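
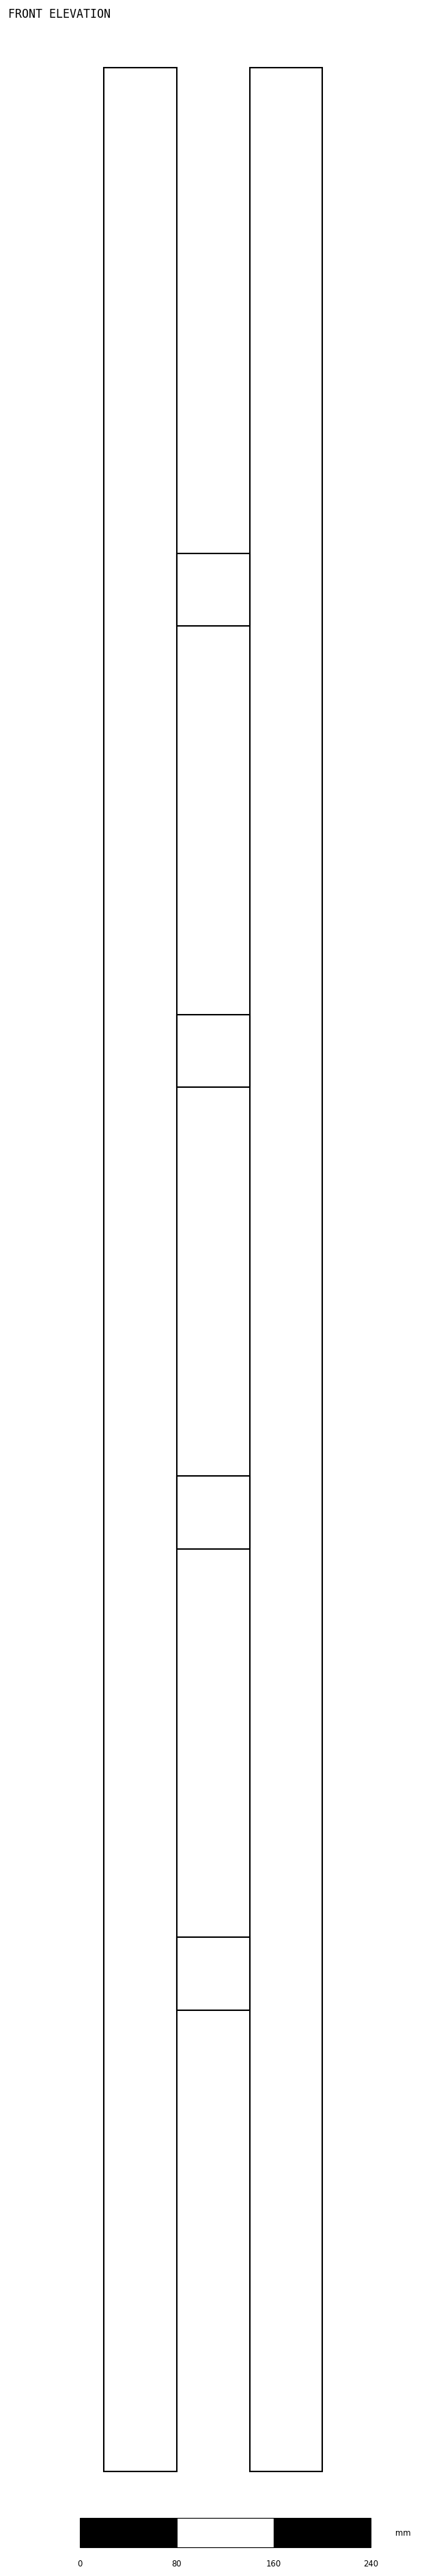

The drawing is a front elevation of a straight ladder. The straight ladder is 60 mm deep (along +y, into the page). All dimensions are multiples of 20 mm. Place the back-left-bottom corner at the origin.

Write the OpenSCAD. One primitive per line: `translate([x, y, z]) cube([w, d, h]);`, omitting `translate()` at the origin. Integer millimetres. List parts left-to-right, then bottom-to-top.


cube([60, 60, 1980]);
translate([60, 0, 380]) cube([60, 60, 60]);
translate([60, 0, 760]) cube([60, 60, 60]);
translate([60, 0, 1140]) cube([60, 60, 60]);
translate([60, 0, 1520]) cube([60, 60, 60]);
translate([120, 0, 0]) cube([60, 60, 1980]);


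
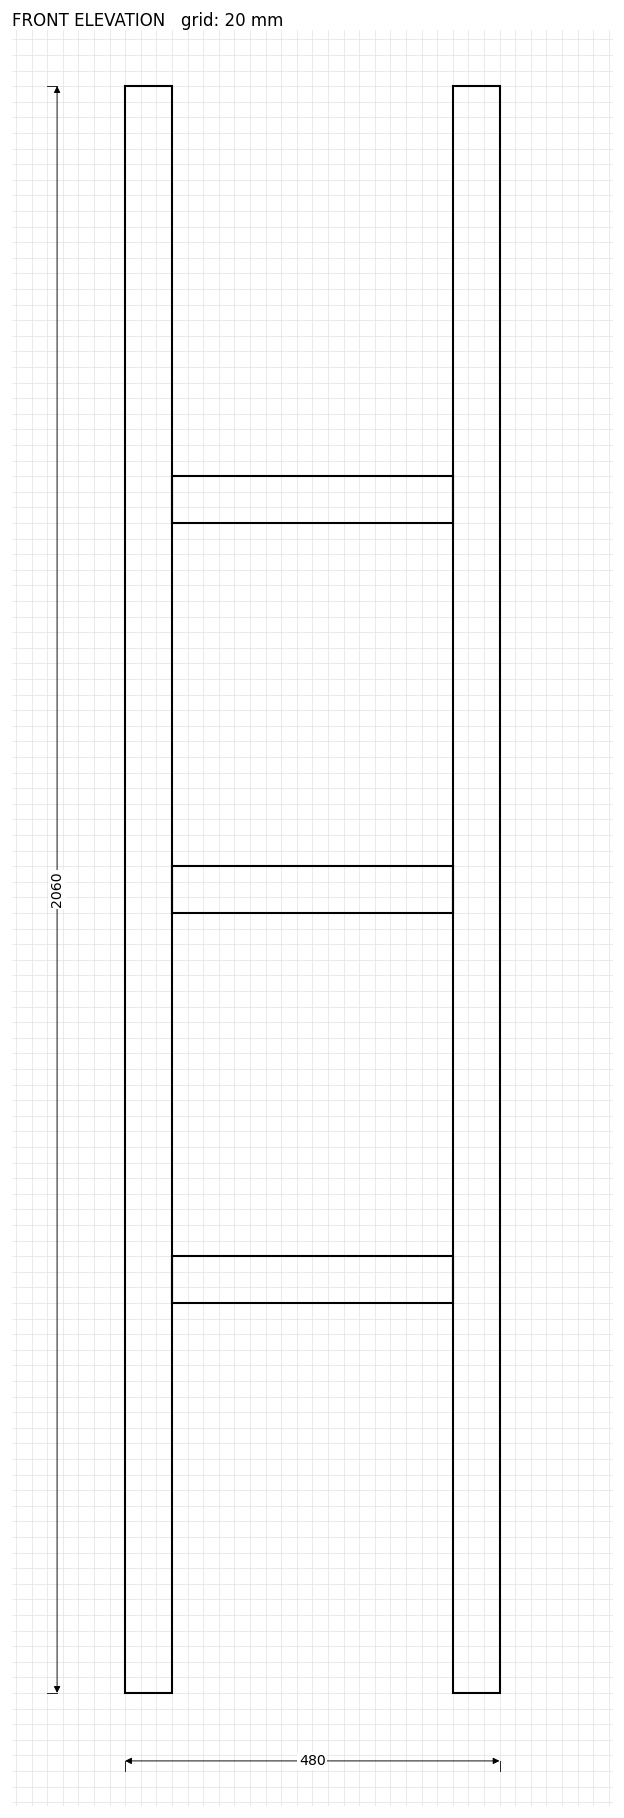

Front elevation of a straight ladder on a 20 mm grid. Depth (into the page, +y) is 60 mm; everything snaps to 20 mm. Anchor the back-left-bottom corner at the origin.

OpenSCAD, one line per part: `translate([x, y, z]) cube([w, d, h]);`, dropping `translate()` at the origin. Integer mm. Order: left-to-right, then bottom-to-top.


cube([60, 60, 2060]);
translate([60, 0, 500]) cube([360, 60, 60]);
translate([60, 0, 1000]) cube([360, 60, 60]);
translate([60, 0, 1500]) cube([360, 60, 60]);
translate([420, 0, 0]) cube([60, 60, 2060]);


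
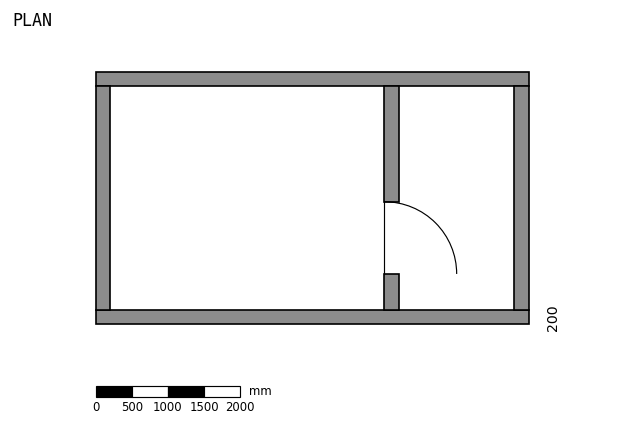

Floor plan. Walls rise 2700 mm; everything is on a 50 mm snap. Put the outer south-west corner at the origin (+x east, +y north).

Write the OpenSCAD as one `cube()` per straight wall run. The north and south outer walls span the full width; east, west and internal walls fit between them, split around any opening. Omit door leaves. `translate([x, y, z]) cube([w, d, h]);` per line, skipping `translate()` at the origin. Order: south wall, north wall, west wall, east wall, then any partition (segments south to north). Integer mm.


cube([6000, 200, 2700]);
translate([0, 3300, 0]) cube([6000, 200, 2700]);
translate([0, 200, 0]) cube([200, 3100, 2700]);
translate([5800, 200, 0]) cube([200, 3100, 2700]);
translate([4000, 200, 0]) cube([200, 500, 2700]);
translate([4000, 1700, 0]) cube([200, 1600, 2700]);


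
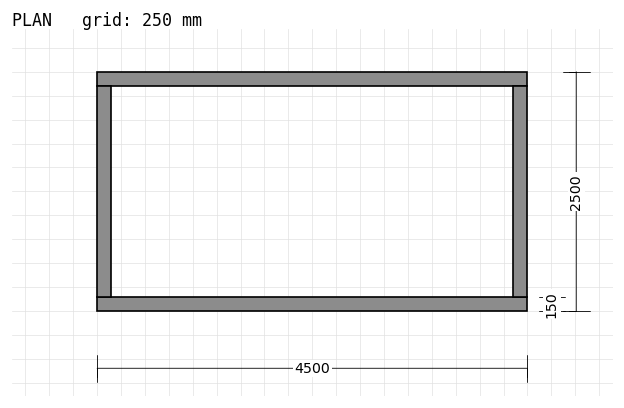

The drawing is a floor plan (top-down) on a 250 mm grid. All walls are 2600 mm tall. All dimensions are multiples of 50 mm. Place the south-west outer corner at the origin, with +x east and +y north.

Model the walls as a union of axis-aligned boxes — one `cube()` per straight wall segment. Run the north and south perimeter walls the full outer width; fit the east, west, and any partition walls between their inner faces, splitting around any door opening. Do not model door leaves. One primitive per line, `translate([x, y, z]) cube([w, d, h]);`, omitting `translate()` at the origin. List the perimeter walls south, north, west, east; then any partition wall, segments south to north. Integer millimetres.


cube([4500, 150, 2600]);
translate([0, 2350, 0]) cube([4500, 150, 2600]);
translate([0, 150, 0]) cube([150, 2200, 2600]);
translate([4350, 150, 0]) cube([150, 2200, 2600]);


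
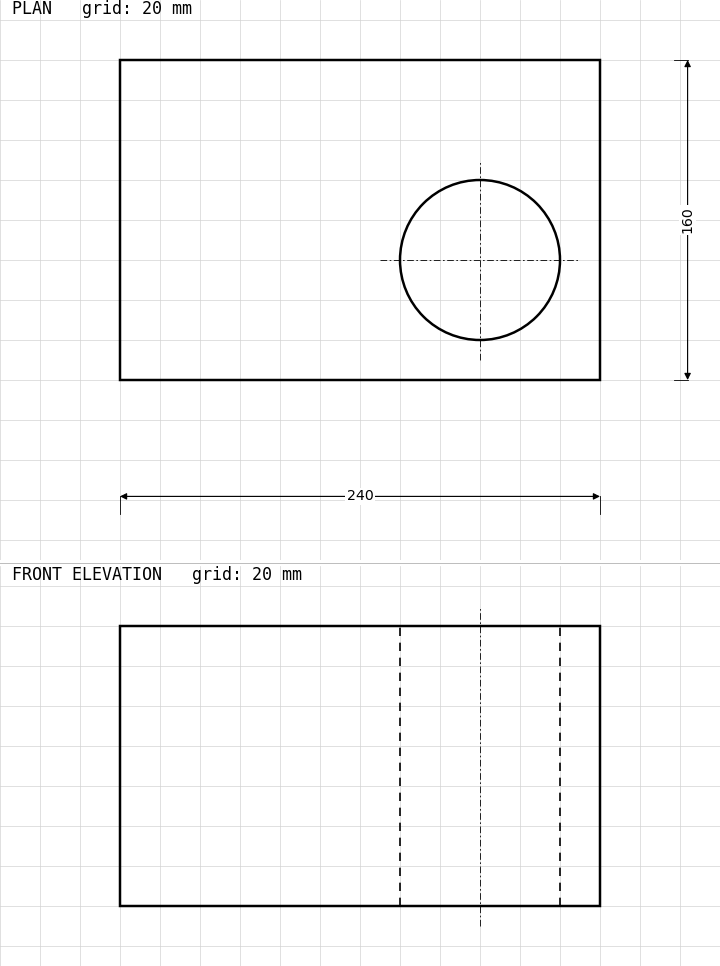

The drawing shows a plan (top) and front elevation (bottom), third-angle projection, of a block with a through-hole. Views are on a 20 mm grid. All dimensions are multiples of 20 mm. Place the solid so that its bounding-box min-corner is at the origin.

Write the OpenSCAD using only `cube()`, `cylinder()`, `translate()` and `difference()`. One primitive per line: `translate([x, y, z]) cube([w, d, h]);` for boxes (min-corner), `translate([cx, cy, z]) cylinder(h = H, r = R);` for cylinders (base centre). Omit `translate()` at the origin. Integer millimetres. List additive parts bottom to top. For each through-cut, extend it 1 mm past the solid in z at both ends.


difference() {
  cube([240, 160, 140]);
  translate([180, 60, -1]) cylinder(h = 142, r = 40);
}


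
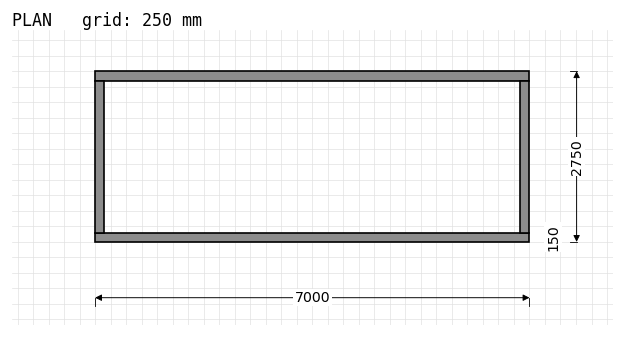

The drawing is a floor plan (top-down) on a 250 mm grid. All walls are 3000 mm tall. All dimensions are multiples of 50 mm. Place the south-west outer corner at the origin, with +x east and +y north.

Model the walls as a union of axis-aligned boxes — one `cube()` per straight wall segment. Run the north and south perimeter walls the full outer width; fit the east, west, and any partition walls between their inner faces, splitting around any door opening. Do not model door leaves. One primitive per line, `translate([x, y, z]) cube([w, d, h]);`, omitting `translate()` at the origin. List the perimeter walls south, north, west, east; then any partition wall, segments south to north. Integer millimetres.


cube([7000, 150, 3000]);
translate([0, 2600, 0]) cube([7000, 150, 3000]);
translate([0, 150, 0]) cube([150, 2450, 3000]);
translate([6850, 150, 0]) cube([150, 2450, 3000]);


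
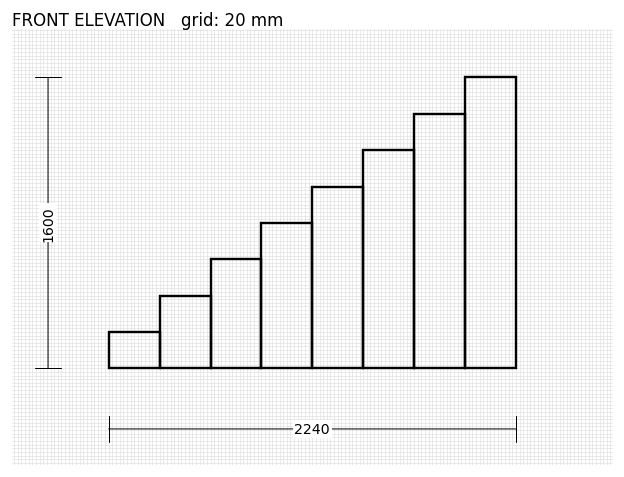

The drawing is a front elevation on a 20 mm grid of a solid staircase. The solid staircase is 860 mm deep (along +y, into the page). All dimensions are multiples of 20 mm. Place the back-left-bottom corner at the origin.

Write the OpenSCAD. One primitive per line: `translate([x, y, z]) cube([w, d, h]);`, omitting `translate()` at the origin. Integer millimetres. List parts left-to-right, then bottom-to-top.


cube([280, 860, 200]);
translate([280, 0, 0]) cube([280, 860, 400]);
translate([560, 0, 0]) cube([280, 860, 600]);
translate([840, 0, 0]) cube([280, 860, 800]);
translate([1120, 0, 0]) cube([280, 860, 1000]);
translate([1400, 0, 0]) cube([280, 860, 1200]);
translate([1680, 0, 0]) cube([280, 860, 1400]);
translate([1960, 0, 0]) cube([280, 860, 1600]);


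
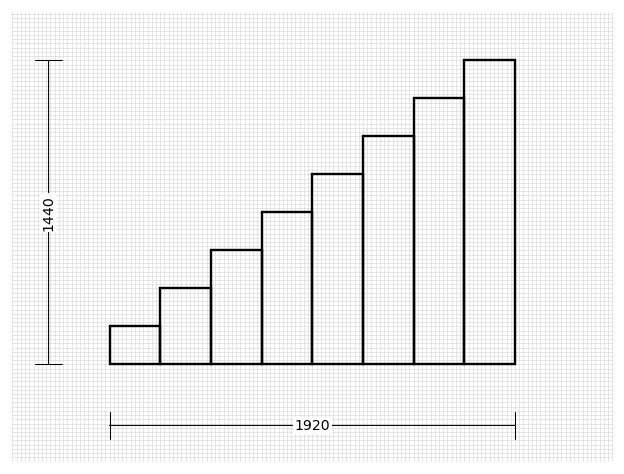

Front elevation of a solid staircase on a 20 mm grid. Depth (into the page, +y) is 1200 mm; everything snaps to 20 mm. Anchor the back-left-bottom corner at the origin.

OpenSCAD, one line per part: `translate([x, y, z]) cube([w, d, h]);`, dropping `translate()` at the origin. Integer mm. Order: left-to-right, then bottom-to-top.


cube([240, 1200, 180]);
translate([240, 0, 0]) cube([240, 1200, 360]);
translate([480, 0, 0]) cube([240, 1200, 540]);
translate([720, 0, 0]) cube([240, 1200, 720]);
translate([960, 0, 0]) cube([240, 1200, 900]);
translate([1200, 0, 0]) cube([240, 1200, 1080]);
translate([1440, 0, 0]) cube([240, 1200, 1260]);
translate([1680, 0, 0]) cube([240, 1200, 1440]);


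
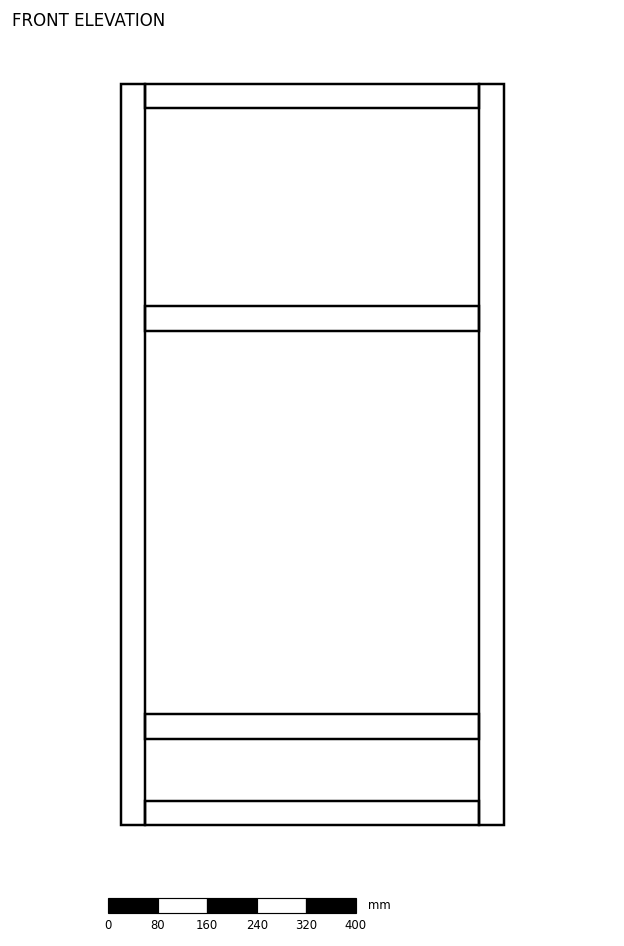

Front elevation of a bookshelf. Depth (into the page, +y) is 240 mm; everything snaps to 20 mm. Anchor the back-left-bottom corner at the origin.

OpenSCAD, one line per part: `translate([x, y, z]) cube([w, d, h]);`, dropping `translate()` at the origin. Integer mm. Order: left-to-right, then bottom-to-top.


cube([40, 240, 1200]);
translate([40, 0, 0]) cube([540, 240, 40]);
translate([40, 0, 140]) cube([540, 240, 40]);
translate([40, 0, 800]) cube([540, 240, 40]);
translate([40, 0, 1160]) cube([540, 240, 40]);
translate([580, 0, 0]) cube([40, 240, 1200]);


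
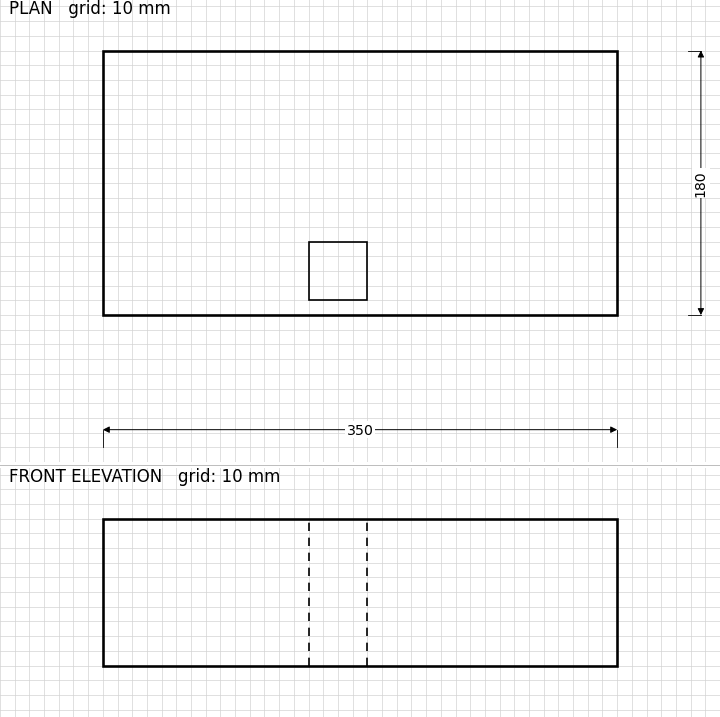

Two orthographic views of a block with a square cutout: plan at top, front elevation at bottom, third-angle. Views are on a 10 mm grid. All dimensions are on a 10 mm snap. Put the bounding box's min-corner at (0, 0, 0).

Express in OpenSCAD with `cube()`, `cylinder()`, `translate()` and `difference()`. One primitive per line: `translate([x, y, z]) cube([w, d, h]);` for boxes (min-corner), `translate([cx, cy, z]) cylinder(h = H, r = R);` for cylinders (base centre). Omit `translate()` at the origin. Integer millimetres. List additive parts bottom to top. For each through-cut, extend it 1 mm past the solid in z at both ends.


difference() {
  cube([350, 180, 100]);
  translate([140, 10, -1]) cube([40, 40, 102]);
}


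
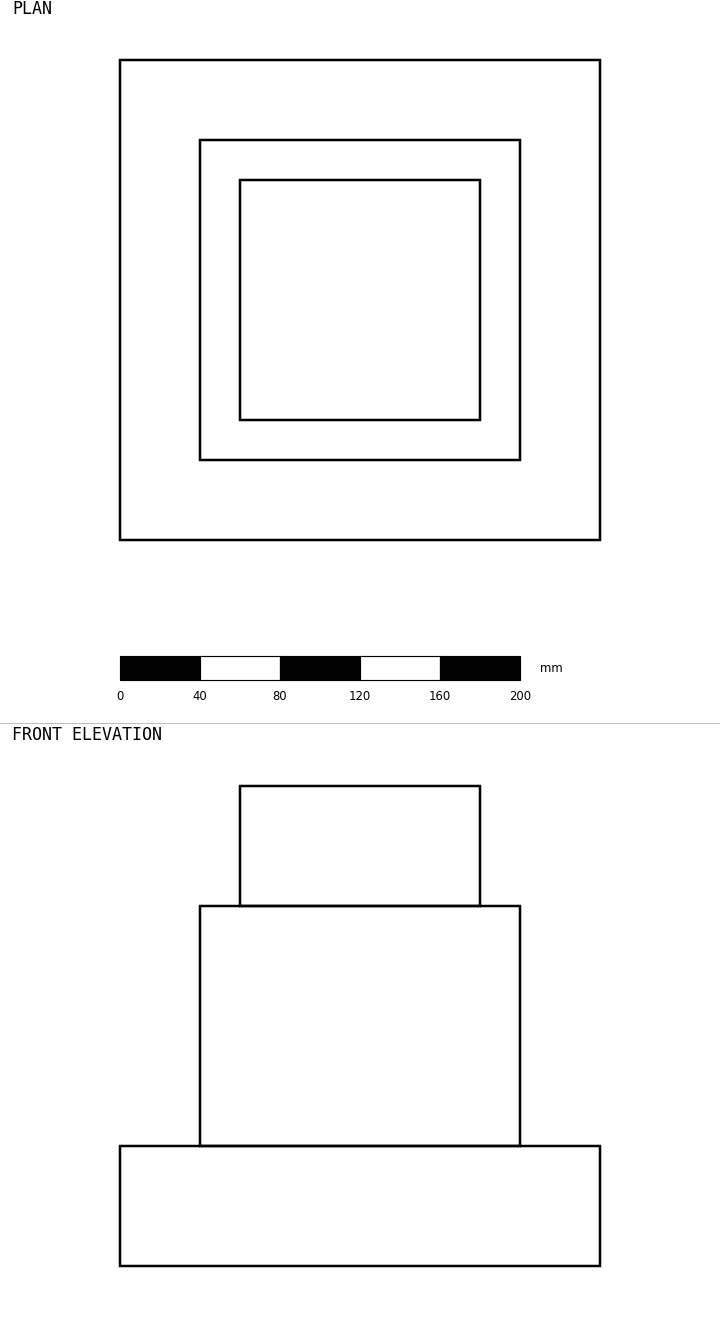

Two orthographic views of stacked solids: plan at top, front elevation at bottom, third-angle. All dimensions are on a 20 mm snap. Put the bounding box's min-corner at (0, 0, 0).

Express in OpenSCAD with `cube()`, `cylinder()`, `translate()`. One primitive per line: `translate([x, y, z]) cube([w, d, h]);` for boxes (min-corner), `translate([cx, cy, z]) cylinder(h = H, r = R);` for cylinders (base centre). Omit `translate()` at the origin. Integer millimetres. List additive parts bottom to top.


cube([240, 240, 60]);
translate([40, 40, 60]) cube([160, 160, 120]);
translate([60, 60, 180]) cube([120, 120, 60]);


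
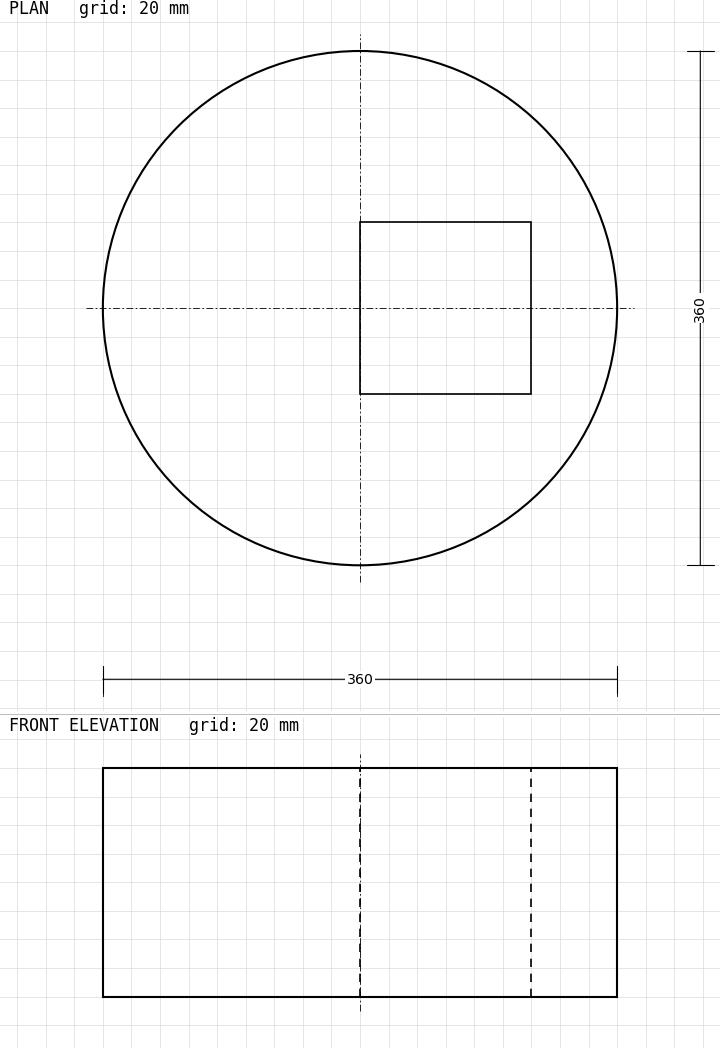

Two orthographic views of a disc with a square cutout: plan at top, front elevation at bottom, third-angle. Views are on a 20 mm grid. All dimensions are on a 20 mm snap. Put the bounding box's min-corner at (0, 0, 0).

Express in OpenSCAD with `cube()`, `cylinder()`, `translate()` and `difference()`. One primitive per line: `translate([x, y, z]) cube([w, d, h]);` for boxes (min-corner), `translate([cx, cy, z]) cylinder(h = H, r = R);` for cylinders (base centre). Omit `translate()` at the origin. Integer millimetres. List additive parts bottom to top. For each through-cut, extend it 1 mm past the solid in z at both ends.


difference() {
  translate([180, 180, 0]) cylinder(h = 160, r = 180);
  translate([180, 120, -1]) cube([120, 120, 162]);
}


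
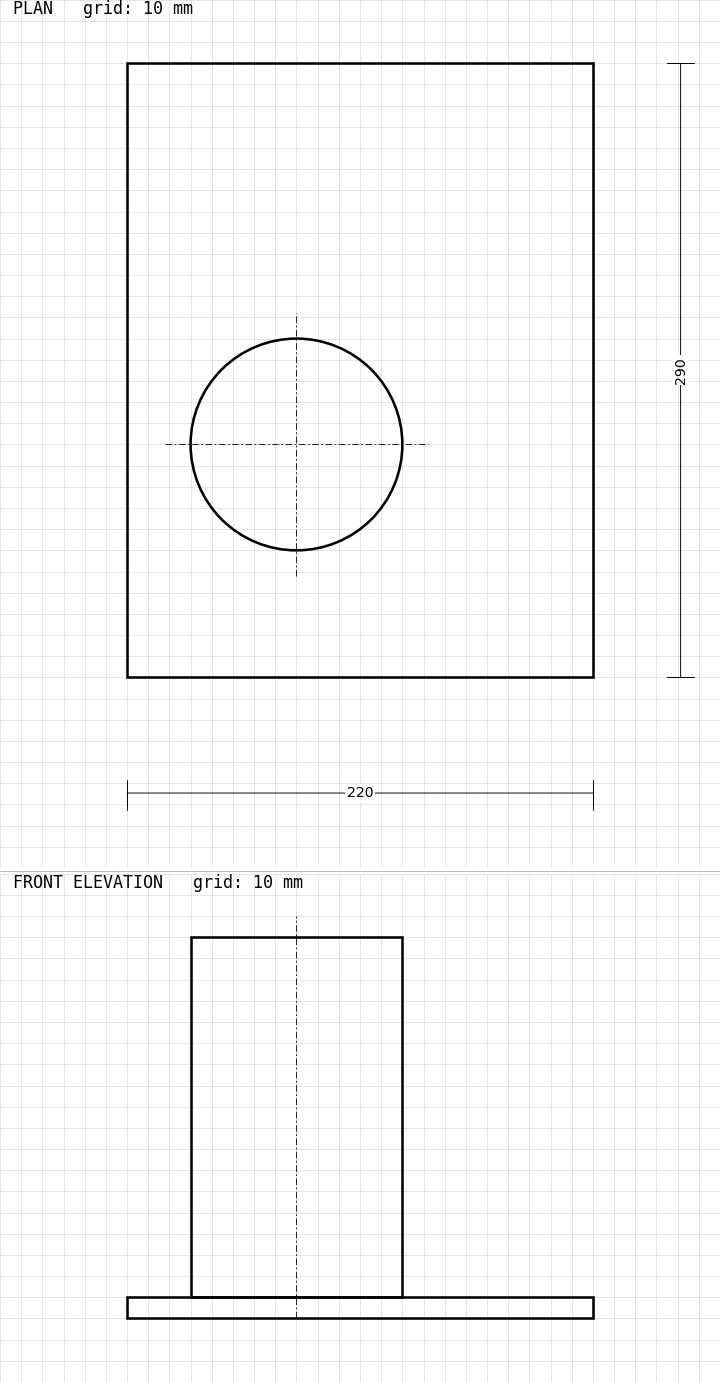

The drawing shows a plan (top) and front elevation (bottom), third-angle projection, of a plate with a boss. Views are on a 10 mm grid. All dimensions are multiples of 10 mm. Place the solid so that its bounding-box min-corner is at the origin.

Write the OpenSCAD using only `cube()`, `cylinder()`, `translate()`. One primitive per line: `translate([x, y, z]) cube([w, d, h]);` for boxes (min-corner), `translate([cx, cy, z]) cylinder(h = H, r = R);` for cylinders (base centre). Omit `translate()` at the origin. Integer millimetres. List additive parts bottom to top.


cube([220, 290, 10]);
translate([80, 110, 10]) cylinder(h = 170, r = 50);


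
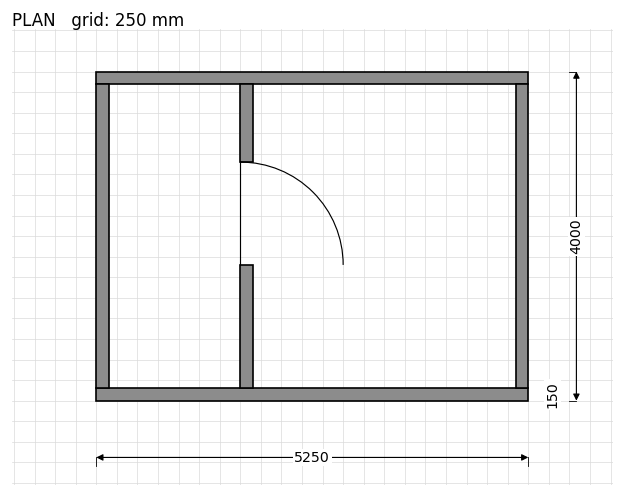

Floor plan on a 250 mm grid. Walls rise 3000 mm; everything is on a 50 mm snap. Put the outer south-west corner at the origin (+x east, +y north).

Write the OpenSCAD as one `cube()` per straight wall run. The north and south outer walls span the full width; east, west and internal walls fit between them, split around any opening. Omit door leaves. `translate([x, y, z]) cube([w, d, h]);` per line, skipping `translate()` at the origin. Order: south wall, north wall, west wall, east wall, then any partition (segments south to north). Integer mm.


cube([5250, 150, 3000]);
translate([0, 3850, 0]) cube([5250, 150, 3000]);
translate([0, 150, 0]) cube([150, 3700, 3000]);
translate([5100, 150, 0]) cube([150, 3700, 3000]);
translate([1750, 150, 0]) cube([150, 1500, 3000]);
translate([1750, 2900, 0]) cube([150, 950, 3000]);


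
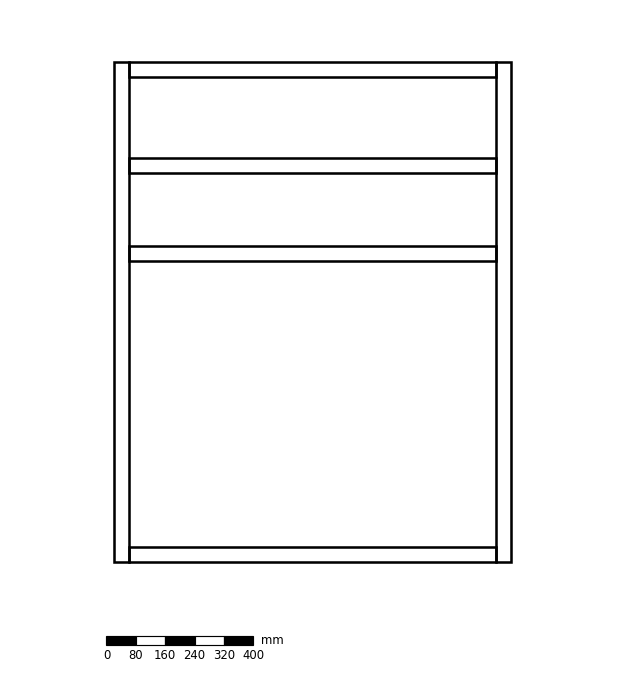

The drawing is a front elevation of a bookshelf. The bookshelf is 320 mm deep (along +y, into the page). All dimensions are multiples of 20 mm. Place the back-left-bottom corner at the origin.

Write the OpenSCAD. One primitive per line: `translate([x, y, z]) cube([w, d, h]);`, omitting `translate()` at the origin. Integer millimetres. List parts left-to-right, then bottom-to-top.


cube([40, 320, 1360]);
translate([40, 0, 0]) cube([1000, 320, 40]);
translate([40, 0, 820]) cube([1000, 320, 40]);
translate([40, 0, 1060]) cube([1000, 320, 40]);
translate([40, 0, 1320]) cube([1000, 320, 40]);
translate([1040, 0, 0]) cube([40, 320, 1360]);


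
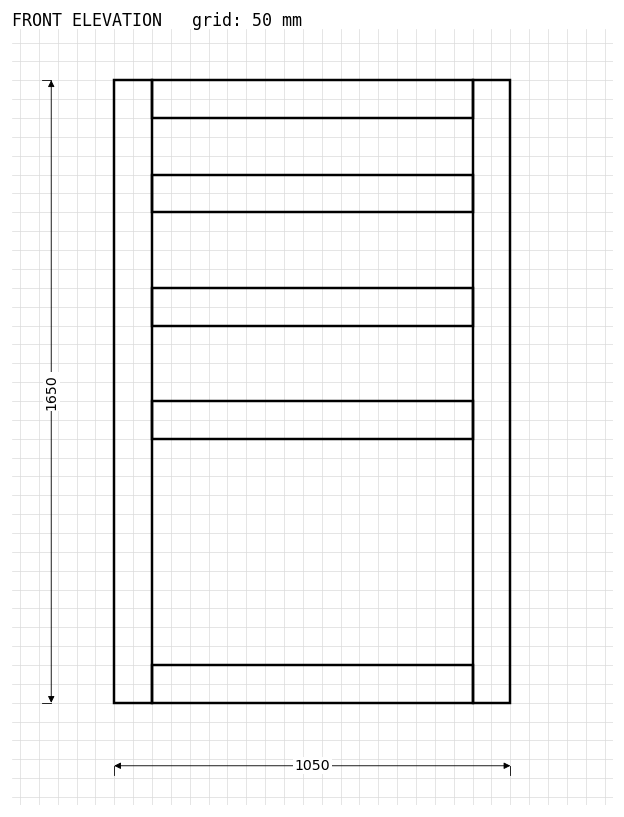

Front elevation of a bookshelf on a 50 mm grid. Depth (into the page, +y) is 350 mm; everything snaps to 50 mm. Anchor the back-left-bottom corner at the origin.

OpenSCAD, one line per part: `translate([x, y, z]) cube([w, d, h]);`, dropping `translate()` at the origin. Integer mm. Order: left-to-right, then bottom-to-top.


cube([100, 350, 1650]);
translate([100, 0, 0]) cube([850, 350, 100]);
translate([100, 0, 700]) cube([850, 350, 100]);
translate([100, 0, 1000]) cube([850, 350, 100]);
translate([100, 0, 1300]) cube([850, 350, 100]);
translate([100, 0, 1550]) cube([850, 350, 100]);
translate([950, 0, 0]) cube([100, 350, 1650]);


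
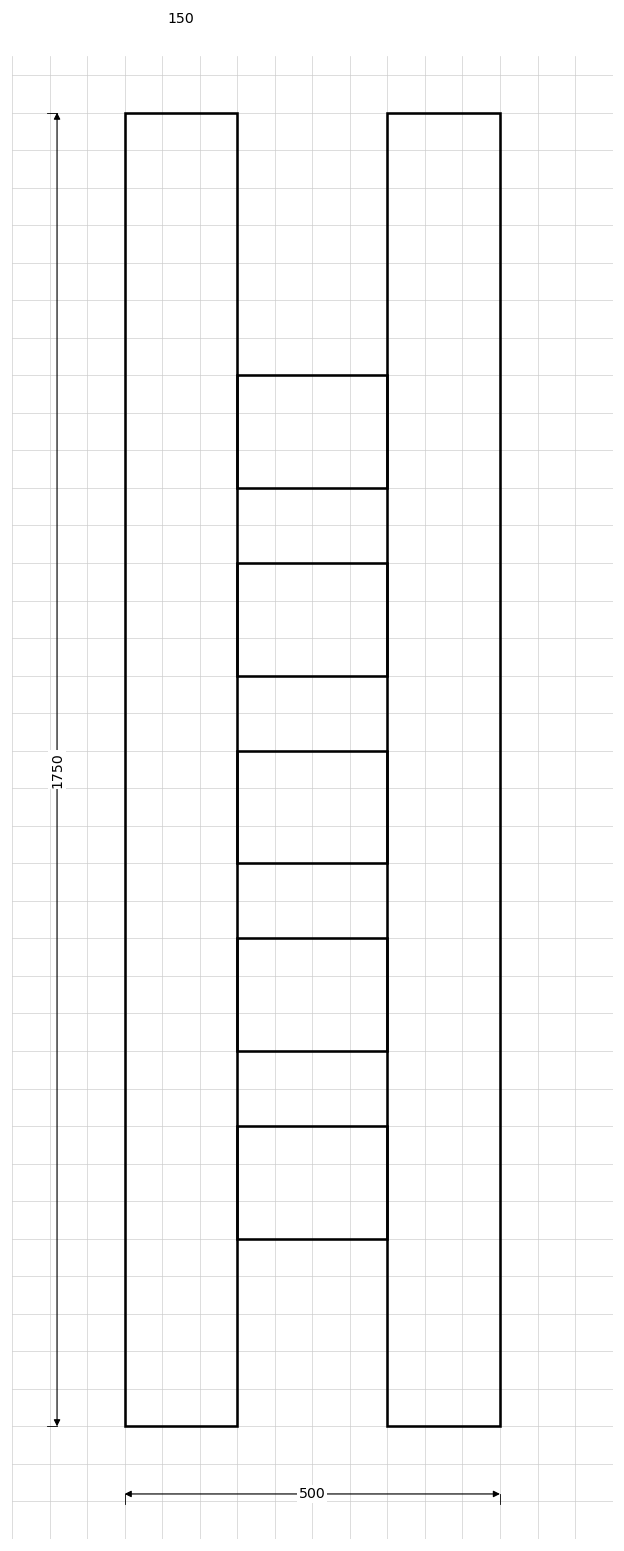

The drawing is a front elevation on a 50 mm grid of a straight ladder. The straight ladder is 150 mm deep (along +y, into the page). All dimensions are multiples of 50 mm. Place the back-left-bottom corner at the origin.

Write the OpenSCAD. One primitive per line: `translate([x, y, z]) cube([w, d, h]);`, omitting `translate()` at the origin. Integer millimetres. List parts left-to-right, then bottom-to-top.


cube([150, 150, 1750]);
translate([150, 0, 250]) cube([200, 150, 150]);
translate([150, 0, 500]) cube([200, 150, 150]);
translate([150, 0, 750]) cube([200, 150, 150]);
translate([150, 0, 1000]) cube([200, 150, 150]);
translate([150, 0, 1250]) cube([200, 150, 150]);
translate([350, 0, 0]) cube([150, 150, 1750]);


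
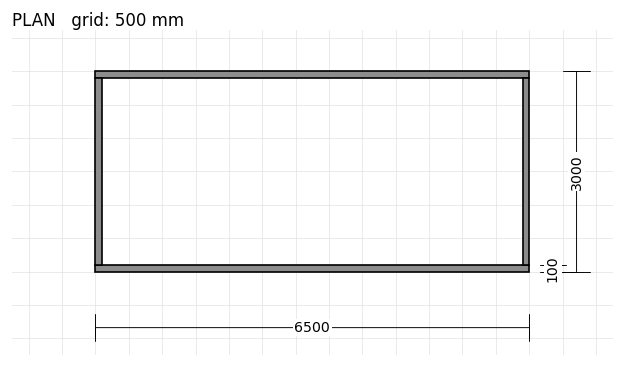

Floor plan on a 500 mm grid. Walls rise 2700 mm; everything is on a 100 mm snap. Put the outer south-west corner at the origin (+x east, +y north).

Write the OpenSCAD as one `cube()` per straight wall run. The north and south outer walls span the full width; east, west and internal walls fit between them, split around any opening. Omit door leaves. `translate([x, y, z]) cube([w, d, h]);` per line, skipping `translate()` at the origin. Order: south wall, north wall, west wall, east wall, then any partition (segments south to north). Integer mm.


cube([6500, 100, 2700]);
translate([0, 2900, 0]) cube([6500, 100, 2700]);
translate([0, 100, 0]) cube([100, 2800, 2700]);
translate([6400, 100, 0]) cube([100, 2800, 2700]);


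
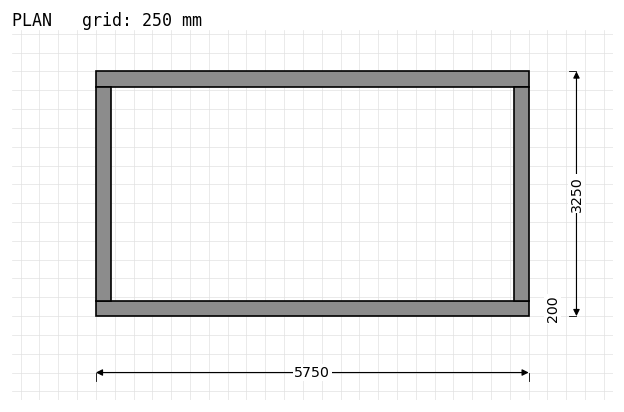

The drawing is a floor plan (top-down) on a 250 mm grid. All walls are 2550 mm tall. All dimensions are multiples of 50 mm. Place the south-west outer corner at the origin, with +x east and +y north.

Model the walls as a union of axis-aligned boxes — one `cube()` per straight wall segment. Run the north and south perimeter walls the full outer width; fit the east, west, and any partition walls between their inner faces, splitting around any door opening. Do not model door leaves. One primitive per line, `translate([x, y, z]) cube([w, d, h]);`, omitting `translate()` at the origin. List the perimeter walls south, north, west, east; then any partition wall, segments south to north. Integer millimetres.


cube([5750, 200, 2550]);
translate([0, 3050, 0]) cube([5750, 200, 2550]);
translate([0, 200, 0]) cube([200, 2850, 2550]);
translate([5550, 200, 0]) cube([200, 2850, 2550]);


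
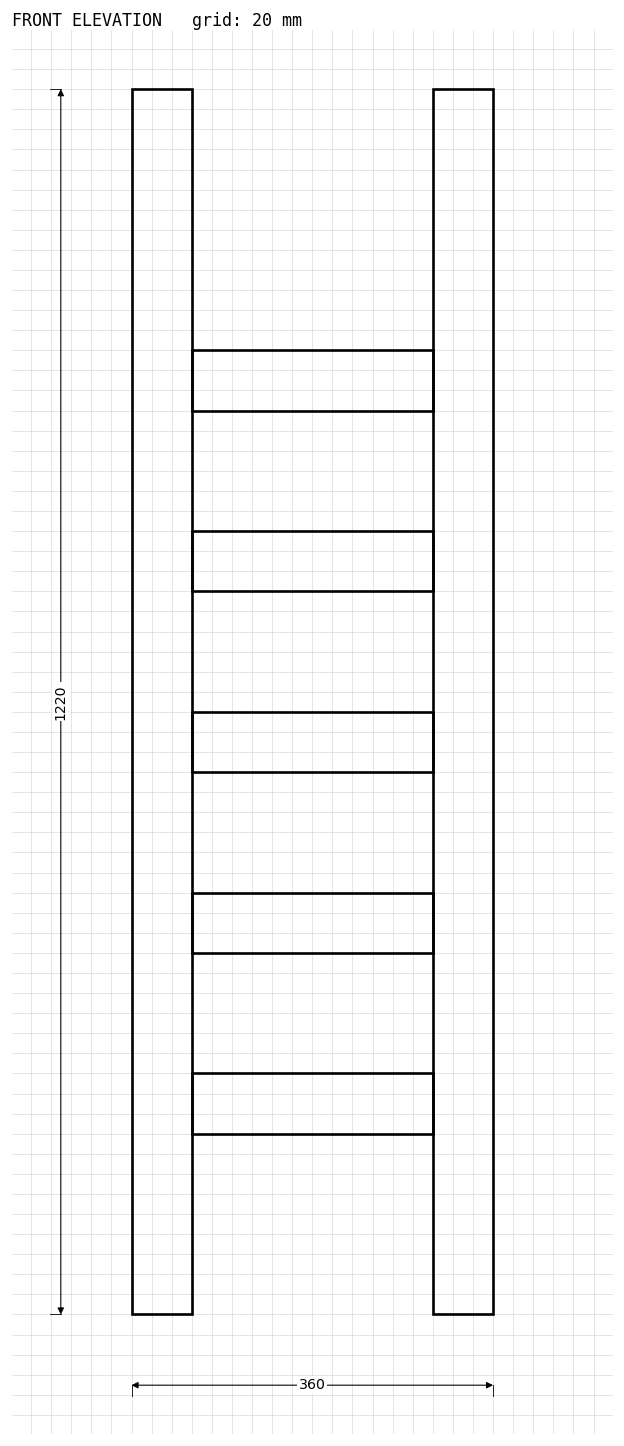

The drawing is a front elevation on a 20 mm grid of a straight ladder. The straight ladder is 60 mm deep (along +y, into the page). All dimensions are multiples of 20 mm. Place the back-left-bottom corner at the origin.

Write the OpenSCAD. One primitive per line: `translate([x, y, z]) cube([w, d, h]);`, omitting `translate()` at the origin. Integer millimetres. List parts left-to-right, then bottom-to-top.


cube([60, 60, 1220]);
translate([60, 0, 180]) cube([240, 60, 60]);
translate([60, 0, 360]) cube([240, 60, 60]);
translate([60, 0, 540]) cube([240, 60, 60]);
translate([60, 0, 720]) cube([240, 60, 60]);
translate([60, 0, 900]) cube([240, 60, 60]);
translate([300, 0, 0]) cube([60, 60, 1220]);


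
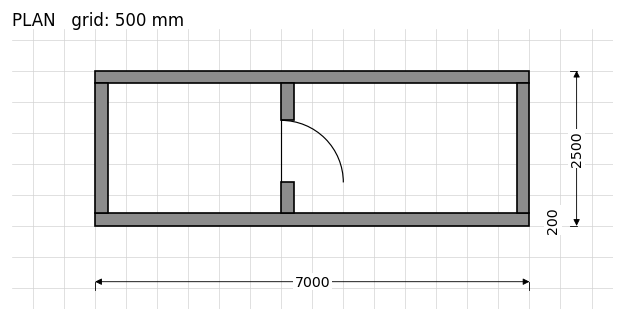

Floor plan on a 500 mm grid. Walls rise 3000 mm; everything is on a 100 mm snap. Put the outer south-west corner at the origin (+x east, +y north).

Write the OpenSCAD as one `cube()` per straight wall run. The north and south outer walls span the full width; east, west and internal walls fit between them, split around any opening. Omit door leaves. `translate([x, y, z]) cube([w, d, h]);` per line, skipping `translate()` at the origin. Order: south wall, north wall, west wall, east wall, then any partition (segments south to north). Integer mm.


cube([7000, 200, 3000]);
translate([0, 2300, 0]) cube([7000, 200, 3000]);
translate([0, 200, 0]) cube([200, 2100, 3000]);
translate([6800, 200, 0]) cube([200, 2100, 3000]);
translate([3000, 200, 0]) cube([200, 500, 3000]);
translate([3000, 1700, 0]) cube([200, 600, 3000]);


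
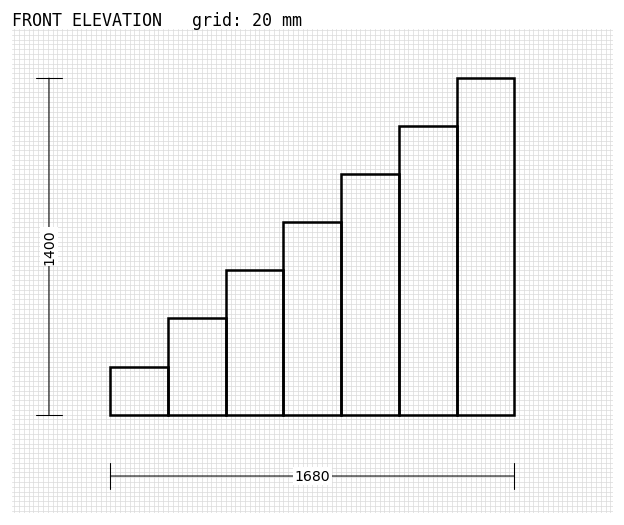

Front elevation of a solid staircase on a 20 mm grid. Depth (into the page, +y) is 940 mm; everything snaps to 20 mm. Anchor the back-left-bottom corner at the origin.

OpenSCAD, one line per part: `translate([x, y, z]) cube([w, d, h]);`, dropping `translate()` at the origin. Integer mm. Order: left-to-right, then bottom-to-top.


cube([240, 940, 200]);
translate([240, 0, 0]) cube([240, 940, 400]);
translate([480, 0, 0]) cube([240, 940, 600]);
translate([720, 0, 0]) cube([240, 940, 800]);
translate([960, 0, 0]) cube([240, 940, 1000]);
translate([1200, 0, 0]) cube([240, 940, 1200]);
translate([1440, 0, 0]) cube([240, 940, 1400]);


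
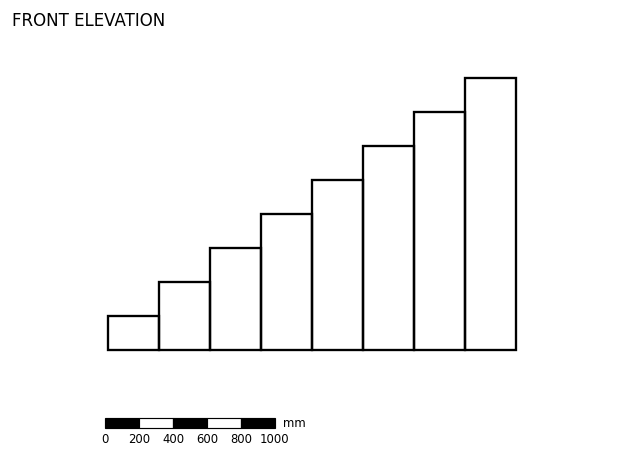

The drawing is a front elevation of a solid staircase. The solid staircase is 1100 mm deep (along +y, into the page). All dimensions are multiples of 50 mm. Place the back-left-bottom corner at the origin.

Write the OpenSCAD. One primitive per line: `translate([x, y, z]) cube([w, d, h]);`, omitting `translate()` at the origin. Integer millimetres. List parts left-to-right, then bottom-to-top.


cube([300, 1100, 200]);
translate([300, 0, 0]) cube([300, 1100, 400]);
translate([600, 0, 0]) cube([300, 1100, 600]);
translate([900, 0, 0]) cube([300, 1100, 800]);
translate([1200, 0, 0]) cube([300, 1100, 1000]);
translate([1500, 0, 0]) cube([300, 1100, 1200]);
translate([1800, 0, 0]) cube([300, 1100, 1400]);
translate([2100, 0, 0]) cube([300, 1100, 1600]);


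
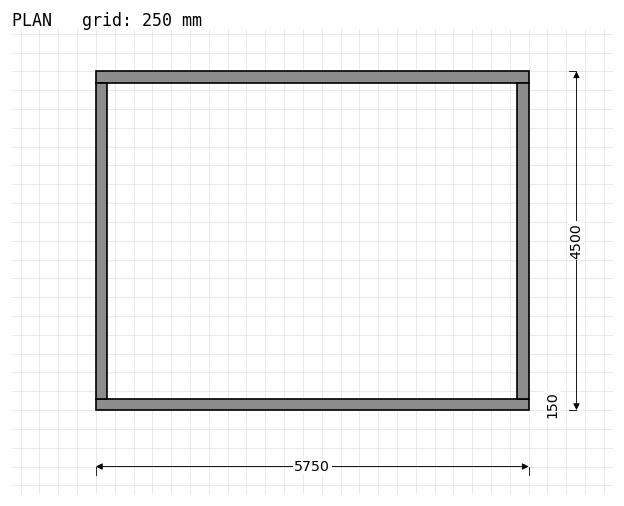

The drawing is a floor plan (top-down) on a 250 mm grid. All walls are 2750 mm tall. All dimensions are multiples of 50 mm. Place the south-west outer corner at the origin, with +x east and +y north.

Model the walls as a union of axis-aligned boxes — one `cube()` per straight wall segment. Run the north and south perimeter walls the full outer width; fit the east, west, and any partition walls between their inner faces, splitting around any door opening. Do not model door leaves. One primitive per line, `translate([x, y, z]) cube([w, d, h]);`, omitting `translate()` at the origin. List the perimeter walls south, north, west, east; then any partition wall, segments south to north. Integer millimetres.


cube([5750, 150, 2750]);
translate([0, 4350, 0]) cube([5750, 150, 2750]);
translate([0, 150, 0]) cube([150, 4200, 2750]);
translate([5600, 150, 0]) cube([150, 4200, 2750]);


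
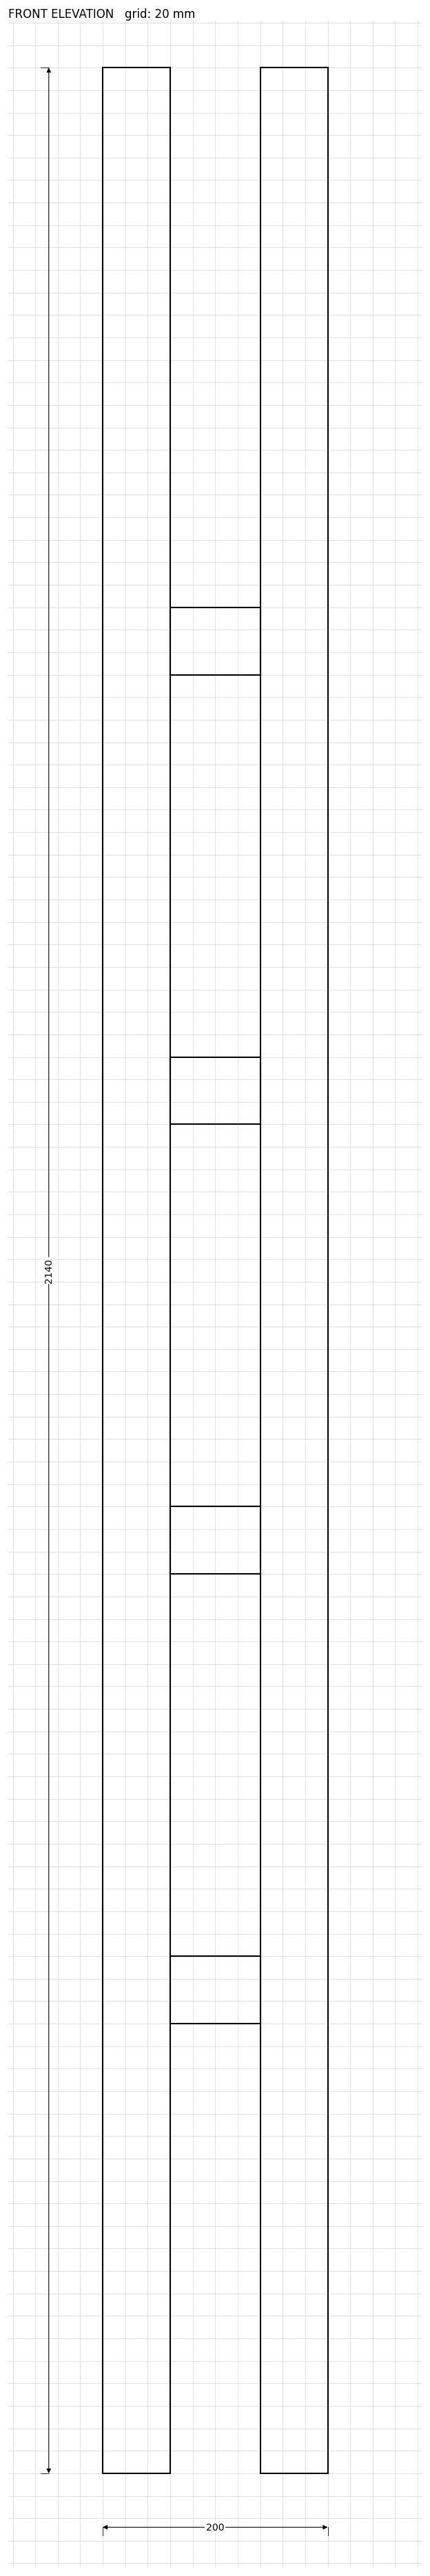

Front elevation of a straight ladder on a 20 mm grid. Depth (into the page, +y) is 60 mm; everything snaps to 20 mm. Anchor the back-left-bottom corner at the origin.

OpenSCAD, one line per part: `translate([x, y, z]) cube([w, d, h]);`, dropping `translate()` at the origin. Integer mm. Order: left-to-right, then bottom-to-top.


cube([60, 60, 2140]);
translate([60, 0, 400]) cube([80, 60, 60]);
translate([60, 0, 800]) cube([80, 60, 60]);
translate([60, 0, 1200]) cube([80, 60, 60]);
translate([60, 0, 1600]) cube([80, 60, 60]);
translate([140, 0, 0]) cube([60, 60, 2140]);


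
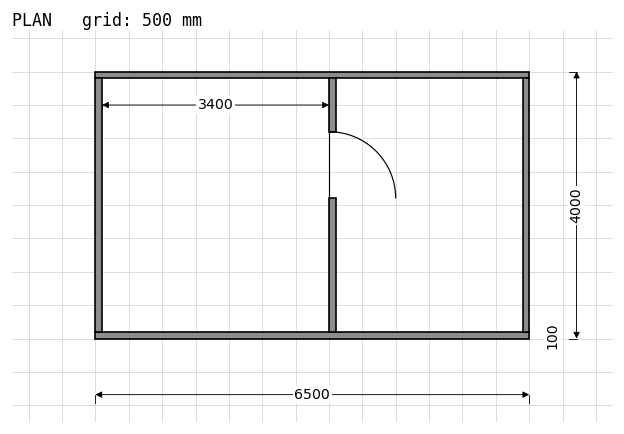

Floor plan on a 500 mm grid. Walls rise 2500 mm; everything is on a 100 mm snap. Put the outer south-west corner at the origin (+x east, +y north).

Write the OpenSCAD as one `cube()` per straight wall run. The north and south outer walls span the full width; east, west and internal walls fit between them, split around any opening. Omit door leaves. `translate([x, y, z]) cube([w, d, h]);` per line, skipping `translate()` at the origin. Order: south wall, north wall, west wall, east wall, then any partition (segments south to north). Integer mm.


cube([6500, 100, 2500]);
translate([0, 3900, 0]) cube([6500, 100, 2500]);
translate([0, 100, 0]) cube([100, 3800, 2500]);
translate([6400, 100, 0]) cube([100, 3800, 2500]);
translate([3500, 100, 0]) cube([100, 2000, 2500]);
translate([3500, 3100, 0]) cube([100, 800, 2500]);


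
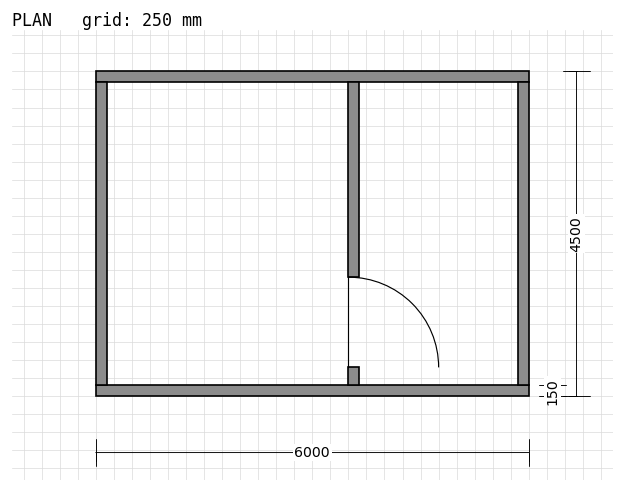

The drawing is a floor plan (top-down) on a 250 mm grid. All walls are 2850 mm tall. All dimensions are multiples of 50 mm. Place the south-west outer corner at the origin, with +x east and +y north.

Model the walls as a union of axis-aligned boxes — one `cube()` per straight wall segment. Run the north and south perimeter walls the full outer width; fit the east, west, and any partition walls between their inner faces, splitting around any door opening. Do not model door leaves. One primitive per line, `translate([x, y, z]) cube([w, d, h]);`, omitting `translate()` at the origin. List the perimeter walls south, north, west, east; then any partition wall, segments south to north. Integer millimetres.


cube([6000, 150, 2850]);
translate([0, 4350, 0]) cube([6000, 150, 2850]);
translate([0, 150, 0]) cube([150, 4200, 2850]);
translate([5850, 150, 0]) cube([150, 4200, 2850]);
translate([3500, 150, 0]) cube([150, 250, 2850]);
translate([3500, 1650, 0]) cube([150, 2700, 2850]);


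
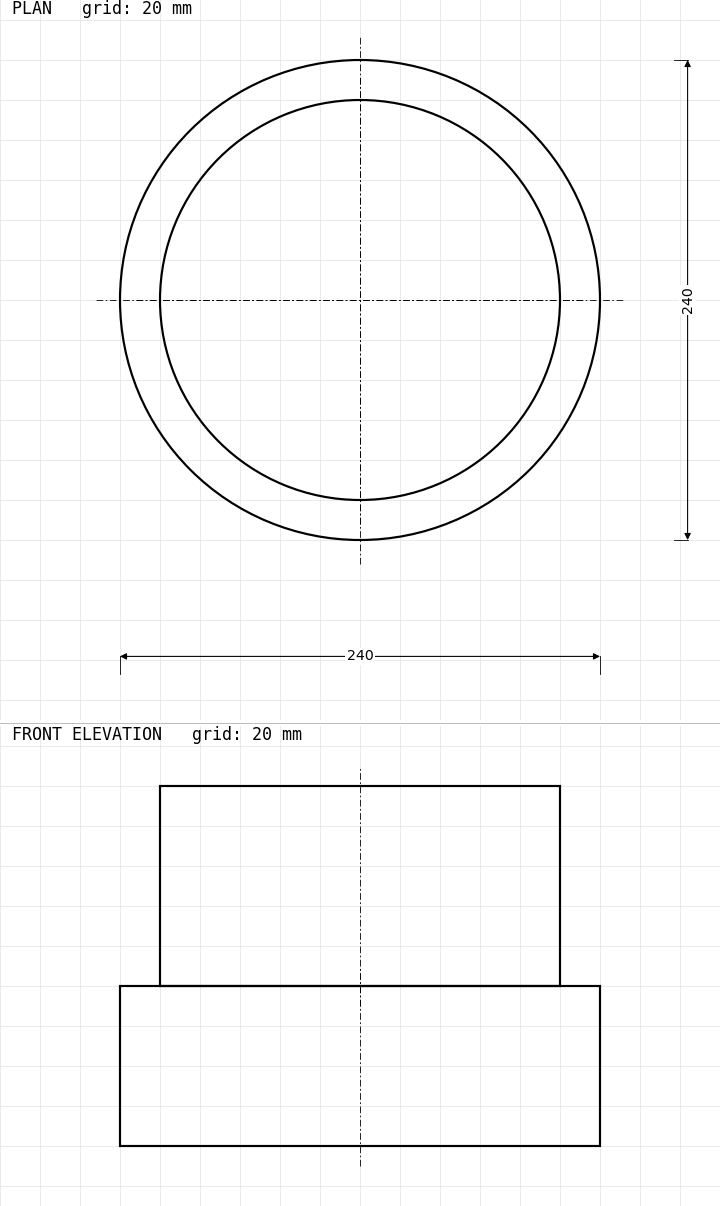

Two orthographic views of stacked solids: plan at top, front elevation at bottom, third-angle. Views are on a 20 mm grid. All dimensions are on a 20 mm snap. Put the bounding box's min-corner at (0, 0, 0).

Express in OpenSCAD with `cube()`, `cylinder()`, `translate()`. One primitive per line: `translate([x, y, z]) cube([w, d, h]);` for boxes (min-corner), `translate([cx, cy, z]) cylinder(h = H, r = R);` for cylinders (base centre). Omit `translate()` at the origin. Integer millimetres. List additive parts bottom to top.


translate([120, 120, 0]) cylinder(h = 80, r = 120);
translate([120, 120, 80]) cylinder(h = 100, r = 100);


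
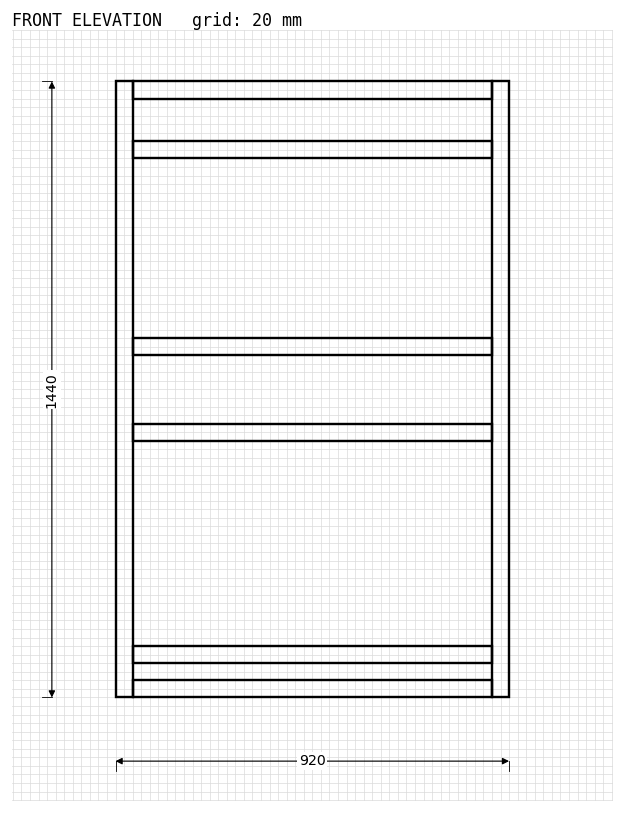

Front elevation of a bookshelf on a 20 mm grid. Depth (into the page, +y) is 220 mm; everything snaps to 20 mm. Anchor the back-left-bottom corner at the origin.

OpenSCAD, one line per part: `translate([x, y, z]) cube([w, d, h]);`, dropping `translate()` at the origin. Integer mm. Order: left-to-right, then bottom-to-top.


cube([40, 220, 1440]);
translate([40, 0, 0]) cube([840, 220, 40]);
translate([40, 0, 80]) cube([840, 220, 40]);
translate([40, 0, 600]) cube([840, 220, 40]);
translate([40, 0, 800]) cube([840, 220, 40]);
translate([40, 0, 1260]) cube([840, 220, 40]);
translate([40, 0, 1400]) cube([840, 220, 40]);
translate([880, 0, 0]) cube([40, 220, 1440]);


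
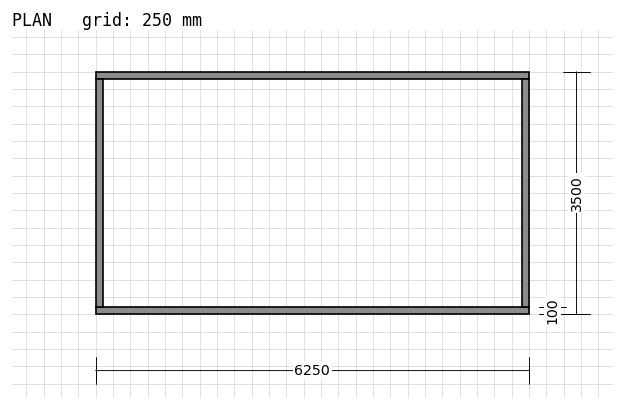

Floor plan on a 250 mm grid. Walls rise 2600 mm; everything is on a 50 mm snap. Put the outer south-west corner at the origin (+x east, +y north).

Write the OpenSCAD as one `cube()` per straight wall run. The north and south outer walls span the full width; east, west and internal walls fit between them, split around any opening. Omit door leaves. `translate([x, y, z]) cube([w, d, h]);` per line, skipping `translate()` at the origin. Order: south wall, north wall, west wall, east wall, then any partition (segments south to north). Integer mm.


cube([6250, 100, 2600]);
translate([0, 3400, 0]) cube([6250, 100, 2600]);
translate([0, 100, 0]) cube([100, 3300, 2600]);
translate([6150, 100, 0]) cube([100, 3300, 2600]);


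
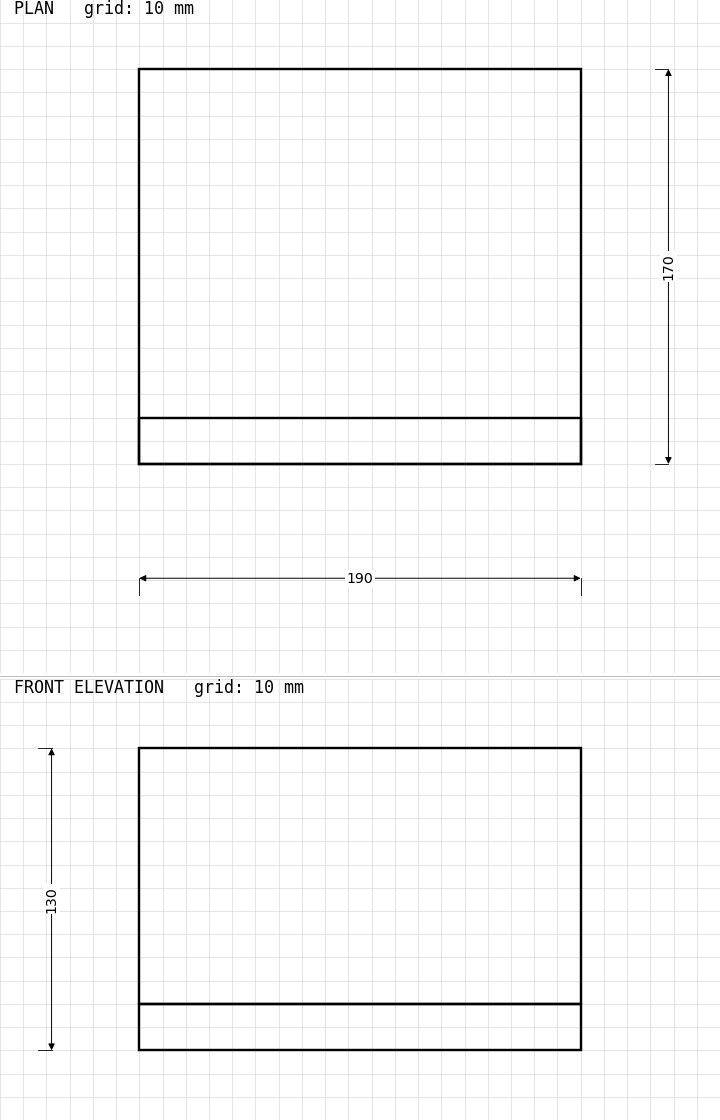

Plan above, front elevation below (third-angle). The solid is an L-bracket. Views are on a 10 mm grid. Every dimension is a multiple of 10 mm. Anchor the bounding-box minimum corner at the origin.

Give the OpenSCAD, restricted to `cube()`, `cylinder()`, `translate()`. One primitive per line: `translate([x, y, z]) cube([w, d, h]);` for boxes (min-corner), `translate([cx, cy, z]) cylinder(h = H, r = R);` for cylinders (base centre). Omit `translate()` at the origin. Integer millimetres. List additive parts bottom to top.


cube([190, 170, 20]);
translate([0, 0, 20]) cube([190, 20, 110]);


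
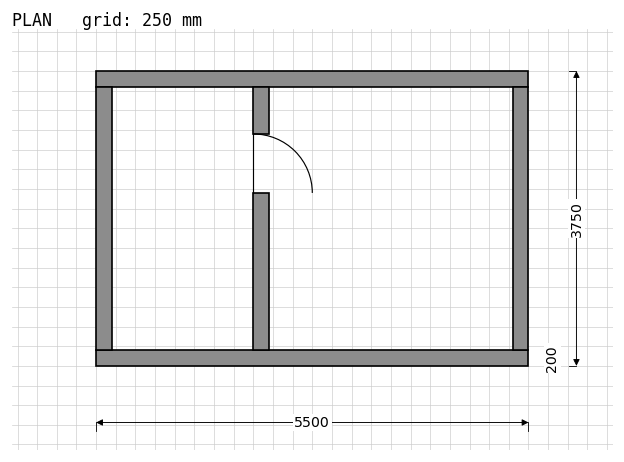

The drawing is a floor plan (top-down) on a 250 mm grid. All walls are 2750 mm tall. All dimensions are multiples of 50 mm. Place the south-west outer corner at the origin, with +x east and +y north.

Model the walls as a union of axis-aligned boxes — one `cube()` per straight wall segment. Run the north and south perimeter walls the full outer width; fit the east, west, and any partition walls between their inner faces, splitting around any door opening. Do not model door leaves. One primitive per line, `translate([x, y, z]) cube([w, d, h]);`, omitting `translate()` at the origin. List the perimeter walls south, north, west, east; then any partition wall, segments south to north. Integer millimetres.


cube([5500, 200, 2750]);
translate([0, 3550, 0]) cube([5500, 200, 2750]);
translate([0, 200, 0]) cube([200, 3350, 2750]);
translate([5300, 200, 0]) cube([200, 3350, 2750]);
translate([2000, 200, 0]) cube([200, 2000, 2750]);
translate([2000, 2950, 0]) cube([200, 600, 2750]);


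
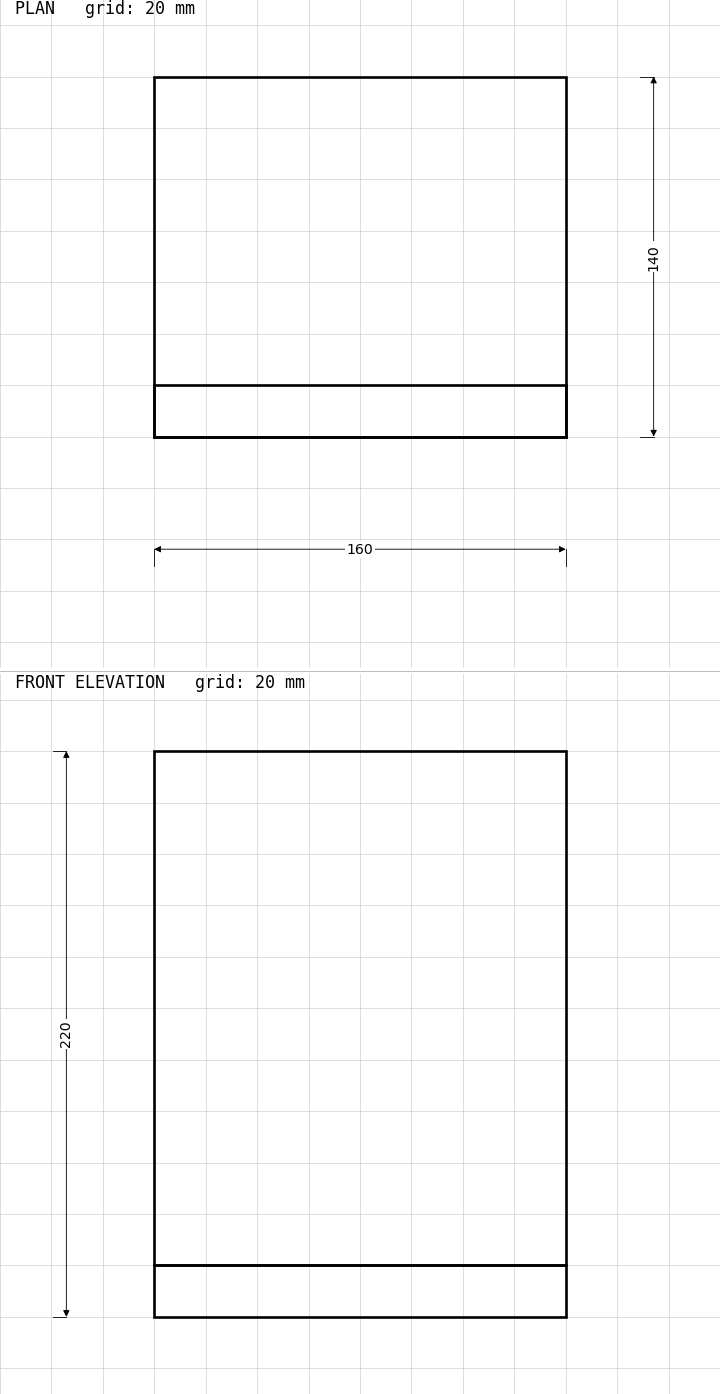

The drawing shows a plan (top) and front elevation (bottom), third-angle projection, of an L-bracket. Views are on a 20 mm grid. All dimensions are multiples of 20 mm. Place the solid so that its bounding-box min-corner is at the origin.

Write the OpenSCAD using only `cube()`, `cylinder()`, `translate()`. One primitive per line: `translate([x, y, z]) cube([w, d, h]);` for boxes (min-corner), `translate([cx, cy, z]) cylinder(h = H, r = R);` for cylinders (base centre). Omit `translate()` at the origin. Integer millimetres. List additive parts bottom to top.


cube([160, 140, 20]);
translate([0, 0, 20]) cube([160, 20, 200]);


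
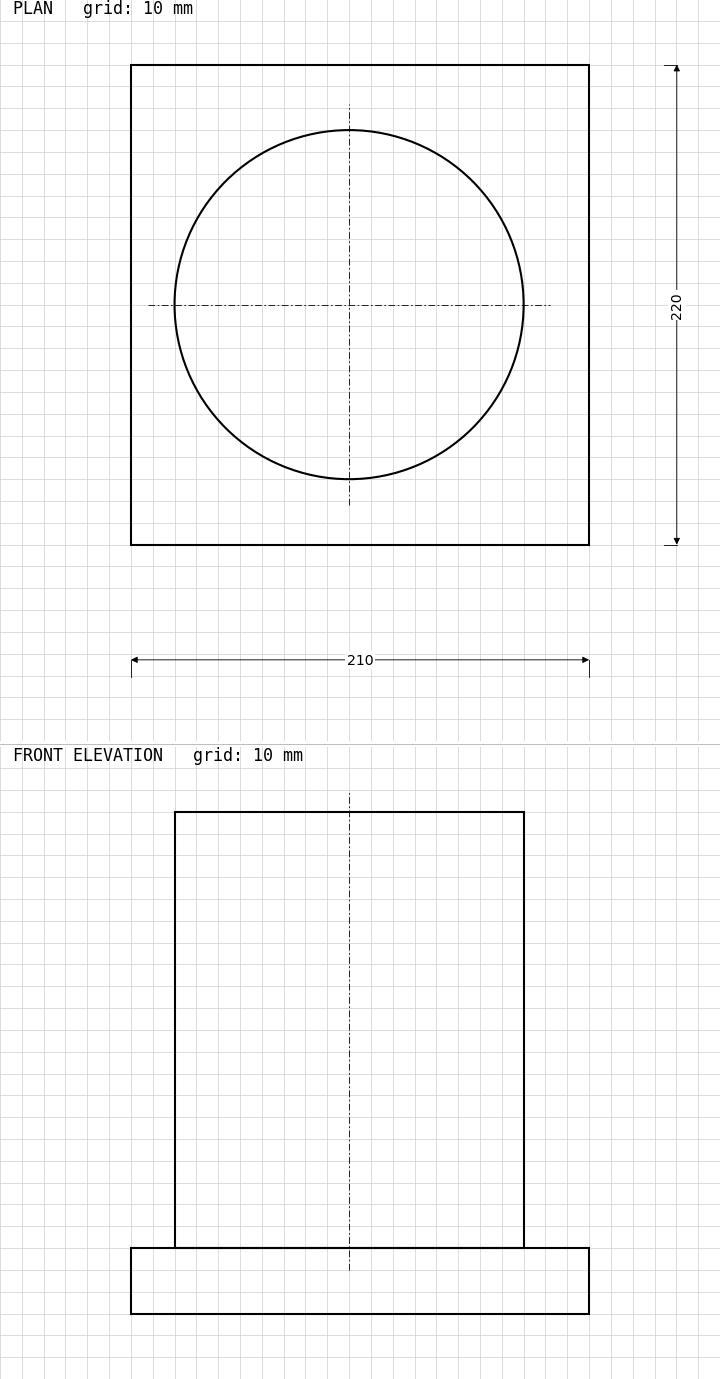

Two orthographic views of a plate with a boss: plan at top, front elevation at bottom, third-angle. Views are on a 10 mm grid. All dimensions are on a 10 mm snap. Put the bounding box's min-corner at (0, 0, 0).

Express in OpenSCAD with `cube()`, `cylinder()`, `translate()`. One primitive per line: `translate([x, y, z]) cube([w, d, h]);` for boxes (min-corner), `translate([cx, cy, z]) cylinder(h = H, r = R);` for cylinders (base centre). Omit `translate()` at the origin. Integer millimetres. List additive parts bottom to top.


cube([210, 220, 30]);
translate([100, 110, 30]) cylinder(h = 200, r = 80);


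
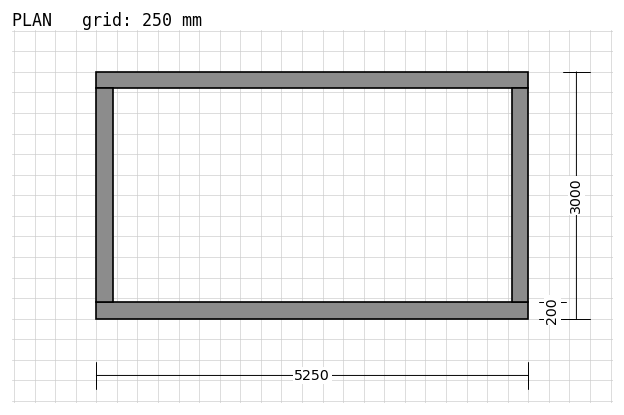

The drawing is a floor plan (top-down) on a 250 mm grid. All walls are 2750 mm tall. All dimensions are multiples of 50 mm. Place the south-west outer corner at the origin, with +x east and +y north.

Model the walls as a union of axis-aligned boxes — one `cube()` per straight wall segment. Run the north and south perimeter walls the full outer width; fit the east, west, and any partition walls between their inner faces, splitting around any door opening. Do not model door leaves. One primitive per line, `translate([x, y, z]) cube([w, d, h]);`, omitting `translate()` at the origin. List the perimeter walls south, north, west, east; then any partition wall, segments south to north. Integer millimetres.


cube([5250, 200, 2750]);
translate([0, 2800, 0]) cube([5250, 200, 2750]);
translate([0, 200, 0]) cube([200, 2600, 2750]);
translate([5050, 200, 0]) cube([200, 2600, 2750]);


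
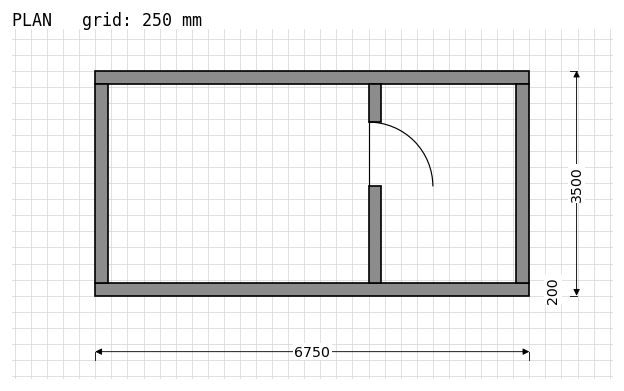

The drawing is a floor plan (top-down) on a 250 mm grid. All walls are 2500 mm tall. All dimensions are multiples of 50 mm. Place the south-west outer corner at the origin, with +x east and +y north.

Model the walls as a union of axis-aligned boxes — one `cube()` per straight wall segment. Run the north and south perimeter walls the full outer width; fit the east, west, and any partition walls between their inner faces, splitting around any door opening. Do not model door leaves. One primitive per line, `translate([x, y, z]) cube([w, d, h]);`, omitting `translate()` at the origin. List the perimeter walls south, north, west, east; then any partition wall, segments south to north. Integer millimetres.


cube([6750, 200, 2500]);
translate([0, 3300, 0]) cube([6750, 200, 2500]);
translate([0, 200, 0]) cube([200, 3100, 2500]);
translate([6550, 200, 0]) cube([200, 3100, 2500]);
translate([4250, 200, 0]) cube([200, 1500, 2500]);
translate([4250, 2700, 0]) cube([200, 600, 2500]);


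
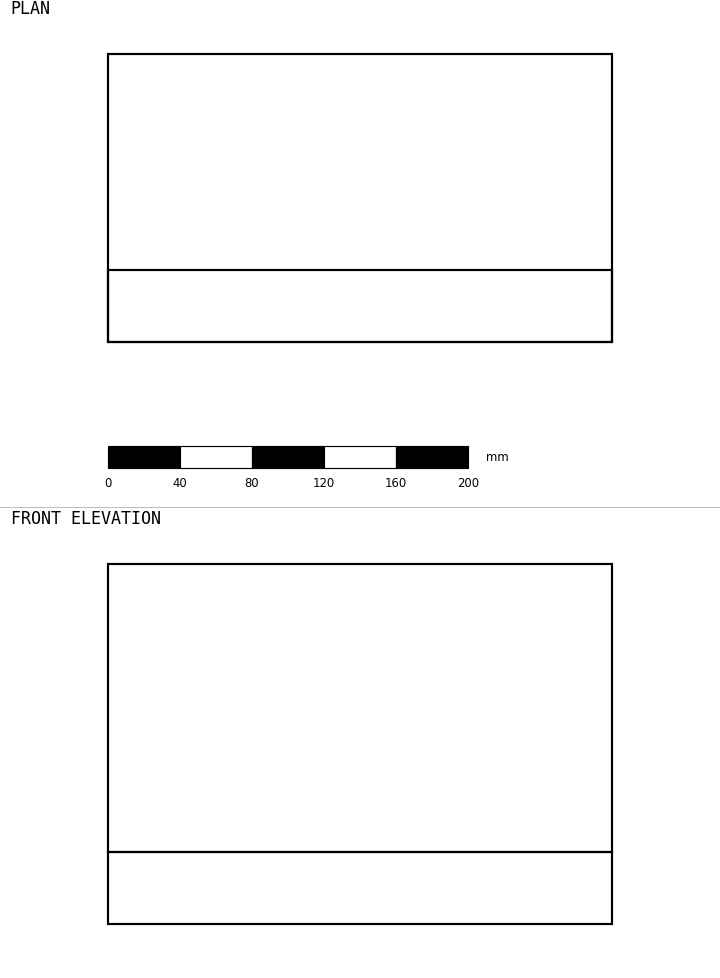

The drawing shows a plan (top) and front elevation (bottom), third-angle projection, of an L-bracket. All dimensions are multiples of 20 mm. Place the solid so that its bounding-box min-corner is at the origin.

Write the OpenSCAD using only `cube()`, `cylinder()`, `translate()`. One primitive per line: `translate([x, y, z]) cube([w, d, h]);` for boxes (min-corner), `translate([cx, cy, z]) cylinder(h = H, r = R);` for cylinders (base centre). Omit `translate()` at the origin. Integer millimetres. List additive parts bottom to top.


cube([280, 160, 40]);
translate([0, 0, 40]) cube([280, 40, 160]);


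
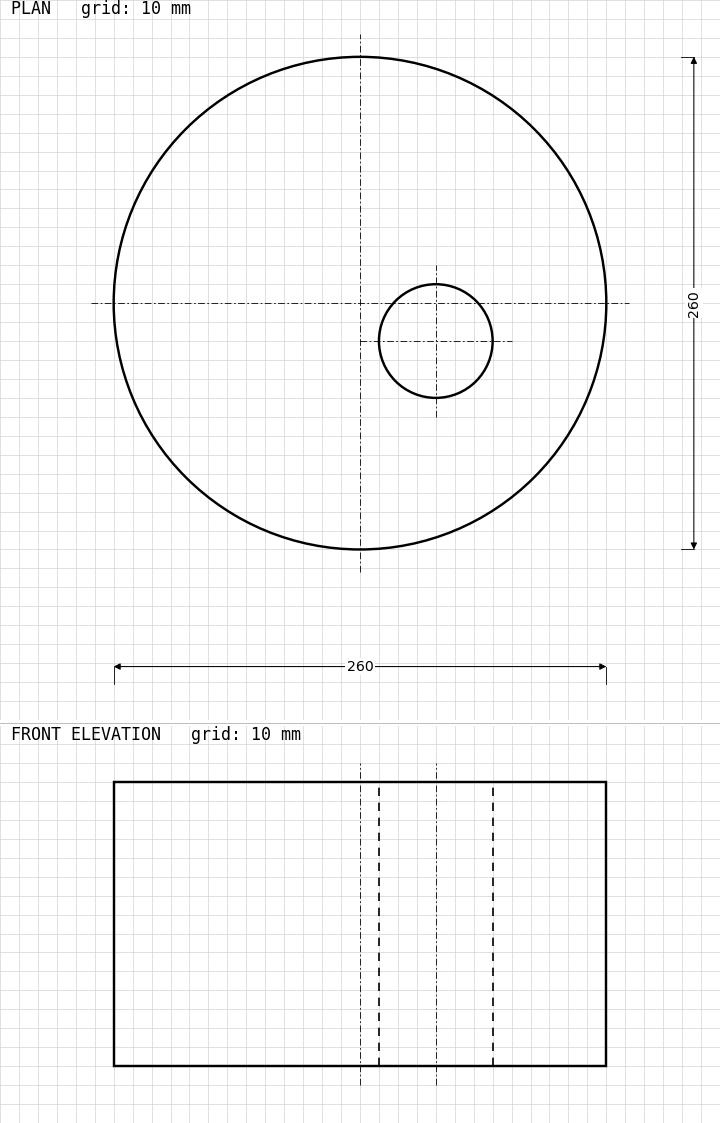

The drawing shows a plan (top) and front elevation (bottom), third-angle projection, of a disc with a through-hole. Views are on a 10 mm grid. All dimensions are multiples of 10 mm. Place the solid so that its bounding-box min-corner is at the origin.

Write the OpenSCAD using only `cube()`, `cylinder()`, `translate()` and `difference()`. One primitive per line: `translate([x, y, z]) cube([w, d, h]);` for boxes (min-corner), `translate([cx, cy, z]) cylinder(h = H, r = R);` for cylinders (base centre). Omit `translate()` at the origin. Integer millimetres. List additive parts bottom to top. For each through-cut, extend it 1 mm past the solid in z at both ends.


difference() {
  translate([130, 130, 0]) cylinder(h = 150, r = 130);
  translate([170, 110, -1]) cylinder(h = 152, r = 30);
}
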